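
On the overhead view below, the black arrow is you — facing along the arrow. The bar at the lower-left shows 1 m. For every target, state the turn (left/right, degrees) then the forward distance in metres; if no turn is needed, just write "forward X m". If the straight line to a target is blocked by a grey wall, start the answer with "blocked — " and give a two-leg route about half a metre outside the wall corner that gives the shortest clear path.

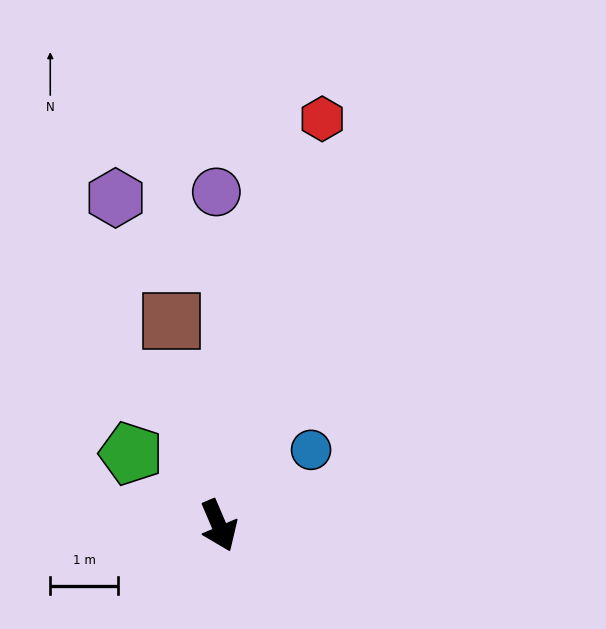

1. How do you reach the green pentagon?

turn right 152°, forward 1.7 m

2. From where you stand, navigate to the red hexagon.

turn left 143°, forward 6.2 m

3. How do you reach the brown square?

turn left 170°, forward 3.1 m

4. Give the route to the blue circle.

turn left 106°, forward 1.8 m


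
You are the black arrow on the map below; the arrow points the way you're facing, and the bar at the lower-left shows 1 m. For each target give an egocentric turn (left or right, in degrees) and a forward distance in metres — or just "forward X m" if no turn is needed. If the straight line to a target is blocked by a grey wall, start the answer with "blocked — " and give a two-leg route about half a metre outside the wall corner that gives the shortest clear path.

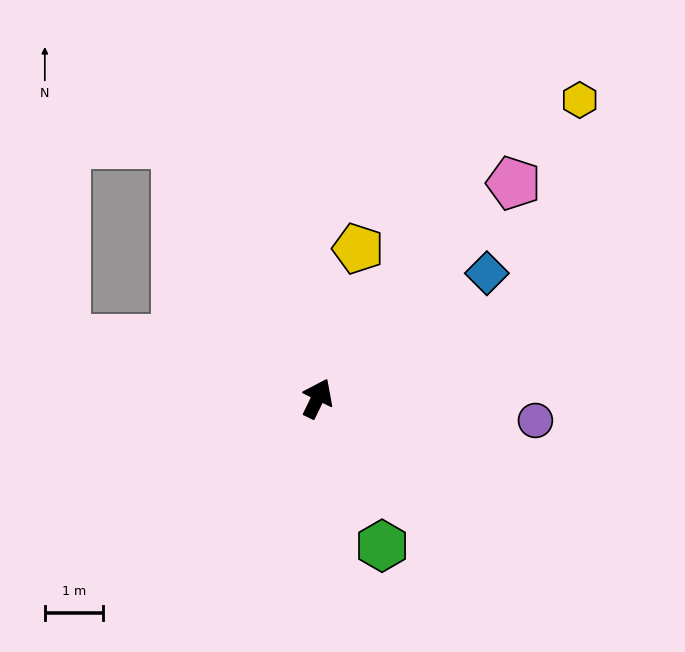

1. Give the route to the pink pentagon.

turn right 16°, forward 5.0 m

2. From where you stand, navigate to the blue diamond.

turn right 28°, forward 3.6 m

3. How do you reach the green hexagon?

turn right 130°, forward 2.8 m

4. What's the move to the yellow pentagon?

turn left 11°, forward 2.7 m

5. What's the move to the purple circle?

turn right 70°, forward 3.8 m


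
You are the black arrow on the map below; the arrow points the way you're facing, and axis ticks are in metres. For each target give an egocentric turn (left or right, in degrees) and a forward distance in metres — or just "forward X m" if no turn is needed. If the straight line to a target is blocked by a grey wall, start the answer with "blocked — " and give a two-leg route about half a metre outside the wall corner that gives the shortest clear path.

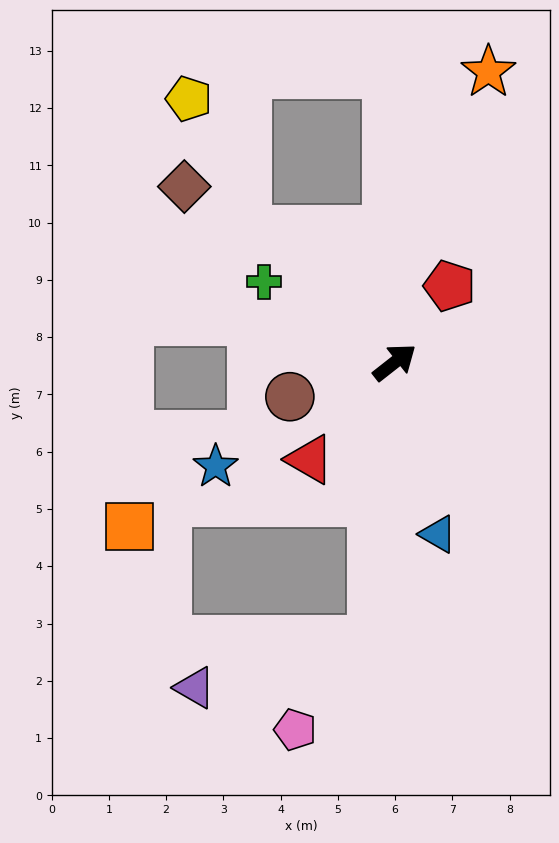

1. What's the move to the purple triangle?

blocked — turn right 133°, forward 4.9 m, then turn right 70°, forward 3.2 m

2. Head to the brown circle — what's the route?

turn left 160°, forward 1.9 m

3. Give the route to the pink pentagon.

blocked — turn right 133°, forward 4.9 m, then turn right 36°, forward 2.1 m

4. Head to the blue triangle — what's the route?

turn right 114°, forward 3.1 m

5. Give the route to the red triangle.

turn right 169°, forward 2.3 m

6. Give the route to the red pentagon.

turn left 16°, forward 1.6 m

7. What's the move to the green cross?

turn left 110°, forward 2.7 m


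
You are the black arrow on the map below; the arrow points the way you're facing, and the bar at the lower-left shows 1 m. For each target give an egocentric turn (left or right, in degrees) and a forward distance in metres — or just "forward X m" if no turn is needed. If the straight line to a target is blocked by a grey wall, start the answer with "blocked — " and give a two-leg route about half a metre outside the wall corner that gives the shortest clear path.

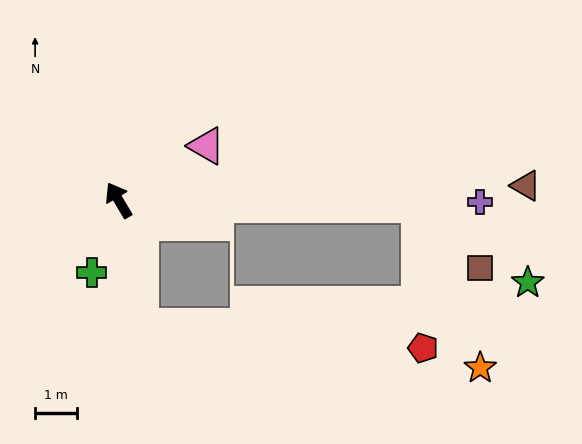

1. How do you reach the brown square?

blocked — turn right 122°, forward 7.2 m, then turn right 45°, forward 2.1 m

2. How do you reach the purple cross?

turn right 121°, forward 8.6 m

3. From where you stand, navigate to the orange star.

blocked — turn right 122°, forward 7.2 m, then turn right 68°, forward 4.1 m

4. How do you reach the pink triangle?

turn right 89°, forward 2.5 m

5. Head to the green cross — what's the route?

turn left 129°, forward 1.8 m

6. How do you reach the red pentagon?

blocked — turn right 122°, forward 7.2 m, then turn right 87°, forward 3.4 m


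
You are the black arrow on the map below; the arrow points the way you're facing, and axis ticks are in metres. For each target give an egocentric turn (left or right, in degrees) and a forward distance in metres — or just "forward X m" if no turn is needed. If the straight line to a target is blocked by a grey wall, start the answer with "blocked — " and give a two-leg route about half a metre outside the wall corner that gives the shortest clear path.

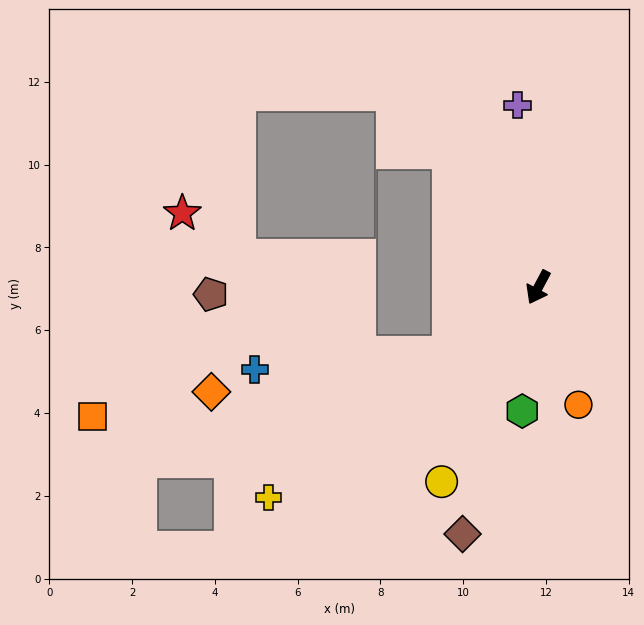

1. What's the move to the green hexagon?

turn left 21°, forward 3.0 m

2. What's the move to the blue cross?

blocked — turn right 25°, forward 2.7 m, then turn right 32°, forward 4.7 m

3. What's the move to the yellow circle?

forward 5.2 m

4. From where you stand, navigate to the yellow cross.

turn right 24°, forward 8.3 m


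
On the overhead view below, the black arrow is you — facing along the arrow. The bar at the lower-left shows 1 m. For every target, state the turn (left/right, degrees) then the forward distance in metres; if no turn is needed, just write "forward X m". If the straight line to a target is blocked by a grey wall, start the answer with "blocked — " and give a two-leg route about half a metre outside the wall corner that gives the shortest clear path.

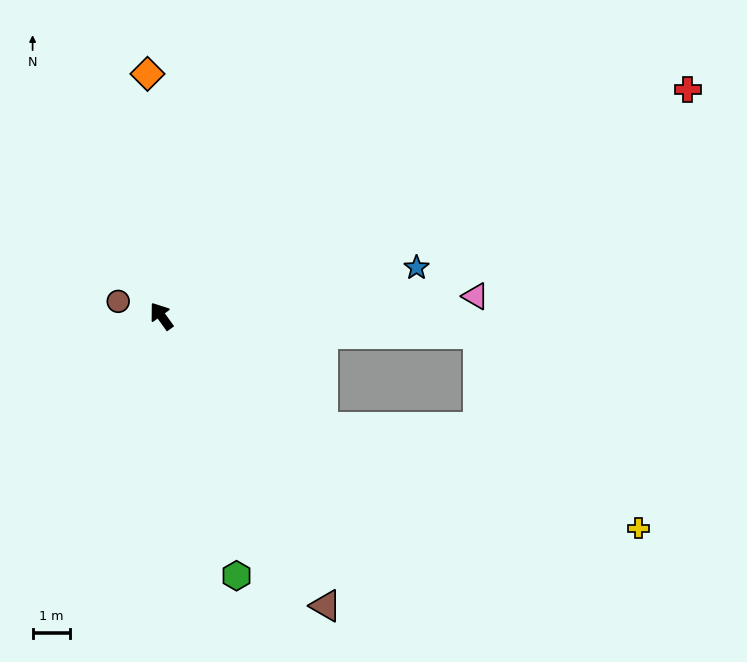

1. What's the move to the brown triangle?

turn left 174°, forward 8.9 m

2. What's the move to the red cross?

turn right 102°, forward 15.4 m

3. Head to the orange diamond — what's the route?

turn right 33°, forward 6.5 m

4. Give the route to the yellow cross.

blocked — turn right 161°, forward 5.3 m, then turn left 18°, forward 8.9 m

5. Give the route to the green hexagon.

turn left 160°, forward 7.2 m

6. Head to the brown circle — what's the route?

turn left 35°, forward 1.2 m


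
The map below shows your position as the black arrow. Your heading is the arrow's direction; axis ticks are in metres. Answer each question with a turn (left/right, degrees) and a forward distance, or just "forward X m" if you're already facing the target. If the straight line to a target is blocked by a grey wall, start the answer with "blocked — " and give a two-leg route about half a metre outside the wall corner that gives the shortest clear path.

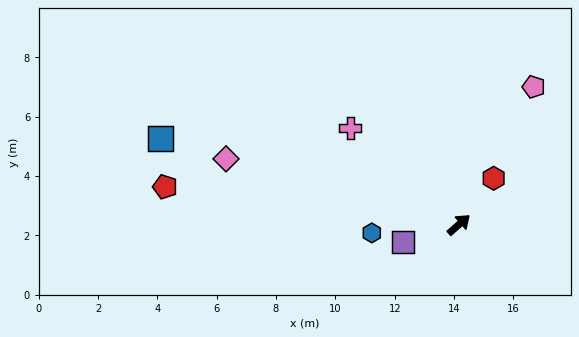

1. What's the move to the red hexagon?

turn left 12°, forward 2.0 m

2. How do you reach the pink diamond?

turn left 123°, forward 8.2 m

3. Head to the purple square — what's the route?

turn left 156°, forward 2.0 m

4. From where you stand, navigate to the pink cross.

turn left 97°, forward 4.9 m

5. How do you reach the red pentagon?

turn left 131°, forward 10.0 m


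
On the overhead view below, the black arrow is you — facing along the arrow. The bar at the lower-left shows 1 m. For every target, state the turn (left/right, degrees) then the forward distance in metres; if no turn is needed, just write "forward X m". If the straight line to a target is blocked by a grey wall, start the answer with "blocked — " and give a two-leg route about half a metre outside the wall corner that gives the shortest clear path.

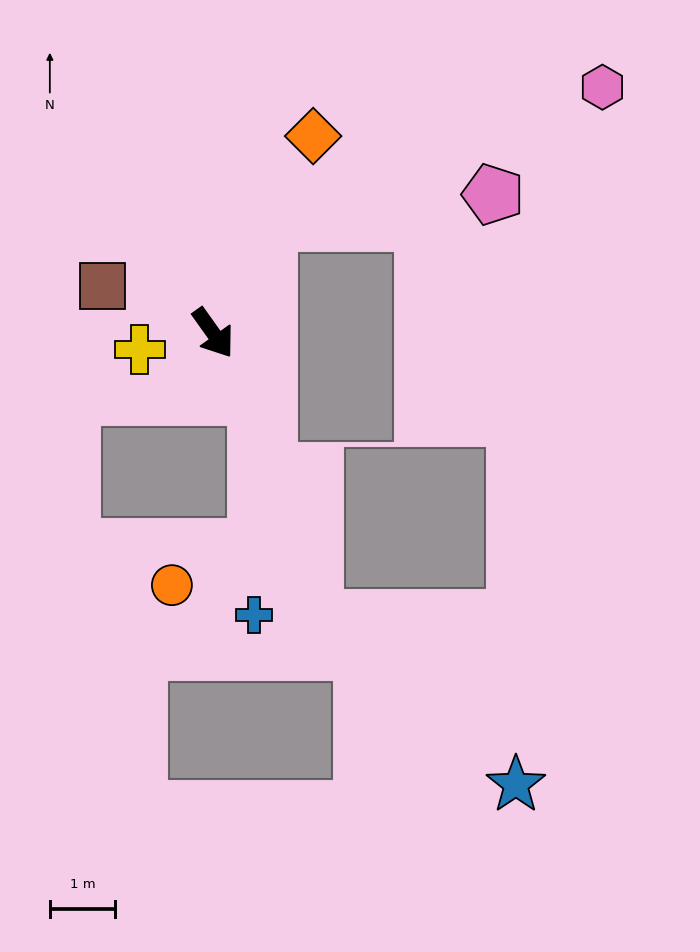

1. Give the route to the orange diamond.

turn left 118°, forward 3.4 m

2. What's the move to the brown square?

turn right 149°, forward 1.8 m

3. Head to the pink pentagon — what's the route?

blocked — turn left 117°, forward 1.9 m, then turn right 55°, forward 3.4 m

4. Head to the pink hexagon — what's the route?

blocked — turn left 117°, forward 1.9 m, then turn right 40°, forward 5.5 m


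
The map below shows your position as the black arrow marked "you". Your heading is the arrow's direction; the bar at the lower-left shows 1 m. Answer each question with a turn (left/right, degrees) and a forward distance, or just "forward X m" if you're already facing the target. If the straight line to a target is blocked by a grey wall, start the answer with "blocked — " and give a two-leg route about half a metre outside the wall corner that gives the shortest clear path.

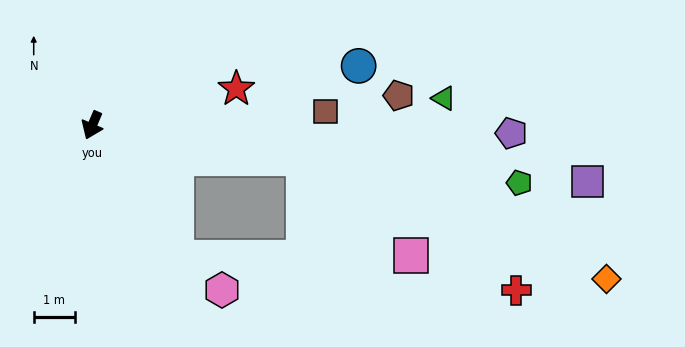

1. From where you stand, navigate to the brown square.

turn left 117°, forward 5.7 m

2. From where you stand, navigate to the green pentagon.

turn left 105°, forward 10.6 m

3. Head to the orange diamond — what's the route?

blocked — turn left 104°, forward 5.2 m, then turn right 13°, forward 8.0 m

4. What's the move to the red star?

turn left 127°, forward 3.6 m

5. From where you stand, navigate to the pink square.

blocked — turn left 104°, forward 5.2 m, then turn right 33°, forward 3.5 m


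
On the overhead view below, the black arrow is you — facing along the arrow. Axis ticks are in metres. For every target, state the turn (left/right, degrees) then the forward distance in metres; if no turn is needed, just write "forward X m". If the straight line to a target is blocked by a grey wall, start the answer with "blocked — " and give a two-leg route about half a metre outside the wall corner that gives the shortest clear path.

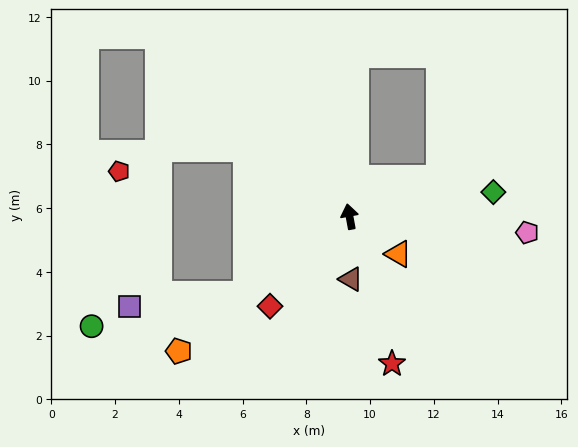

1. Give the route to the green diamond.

turn right 91°, forward 4.6 m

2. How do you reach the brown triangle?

turn left 171°, forward 2.0 m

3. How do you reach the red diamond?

turn left 128°, forward 3.8 m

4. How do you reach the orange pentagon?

turn left 118°, forward 6.8 m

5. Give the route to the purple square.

blocked — turn left 116°, forward 4.1 m, then turn right 30°, forward 3.7 m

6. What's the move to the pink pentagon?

turn right 106°, forward 5.6 m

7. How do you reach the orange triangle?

turn right 138°, forward 1.9 m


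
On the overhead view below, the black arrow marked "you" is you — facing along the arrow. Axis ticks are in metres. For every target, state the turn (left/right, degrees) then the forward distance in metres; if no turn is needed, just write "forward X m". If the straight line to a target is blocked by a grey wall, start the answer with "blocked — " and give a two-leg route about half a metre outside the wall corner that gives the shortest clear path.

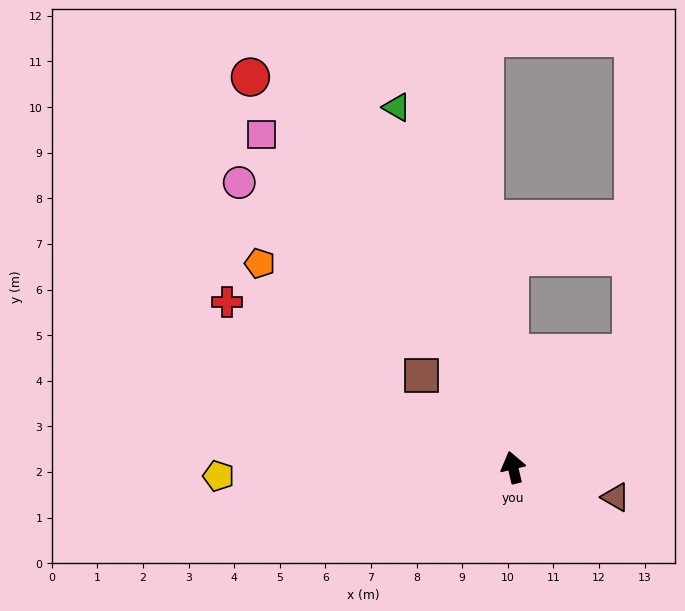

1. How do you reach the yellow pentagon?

turn left 78°, forward 6.5 m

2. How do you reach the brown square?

turn left 31°, forward 2.8 m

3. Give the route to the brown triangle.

turn right 120°, forward 2.3 m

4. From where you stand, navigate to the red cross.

turn left 47°, forward 7.2 m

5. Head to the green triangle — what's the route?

turn left 4°, forward 8.3 m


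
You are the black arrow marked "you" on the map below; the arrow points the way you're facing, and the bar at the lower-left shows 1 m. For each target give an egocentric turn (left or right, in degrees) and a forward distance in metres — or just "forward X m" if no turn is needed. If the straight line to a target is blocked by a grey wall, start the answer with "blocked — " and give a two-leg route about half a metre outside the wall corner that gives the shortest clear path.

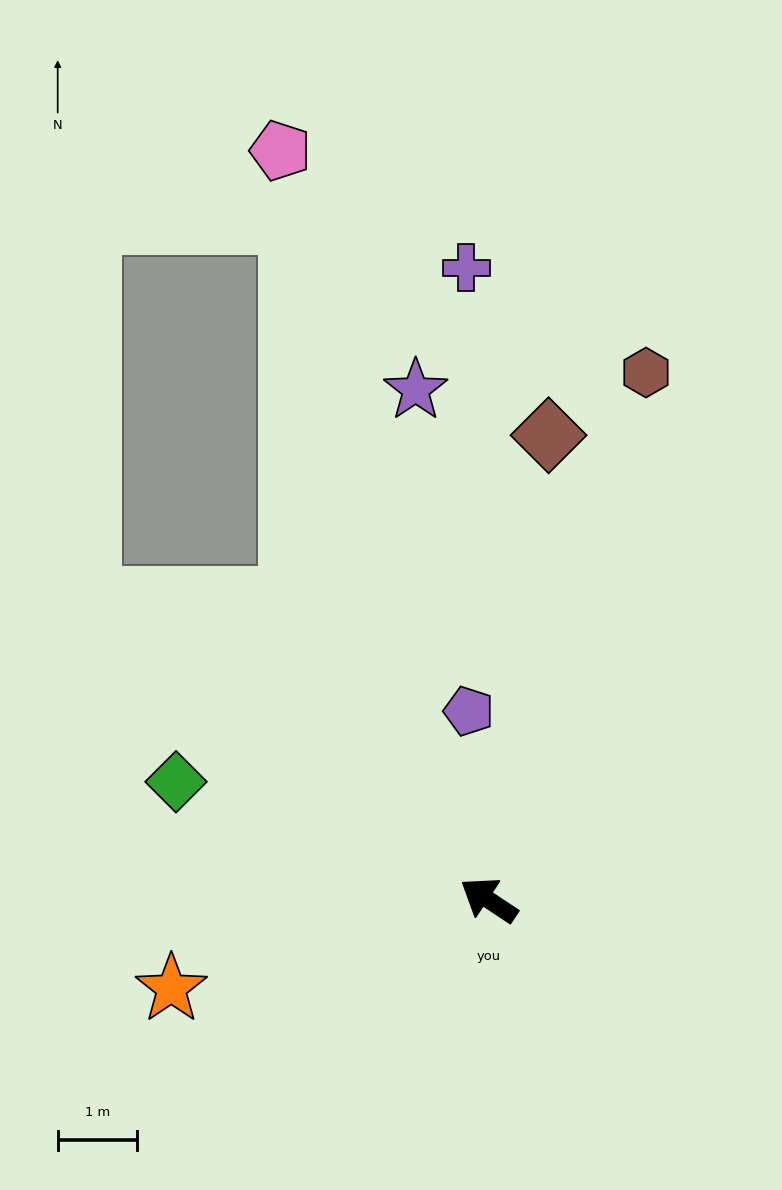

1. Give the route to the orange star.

turn left 49°, forward 4.2 m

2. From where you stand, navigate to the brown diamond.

turn right 64°, forward 5.9 m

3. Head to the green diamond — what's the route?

turn left 13°, forward 4.2 m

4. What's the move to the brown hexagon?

turn right 73°, forward 7.0 m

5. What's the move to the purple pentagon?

turn right 50°, forward 2.4 m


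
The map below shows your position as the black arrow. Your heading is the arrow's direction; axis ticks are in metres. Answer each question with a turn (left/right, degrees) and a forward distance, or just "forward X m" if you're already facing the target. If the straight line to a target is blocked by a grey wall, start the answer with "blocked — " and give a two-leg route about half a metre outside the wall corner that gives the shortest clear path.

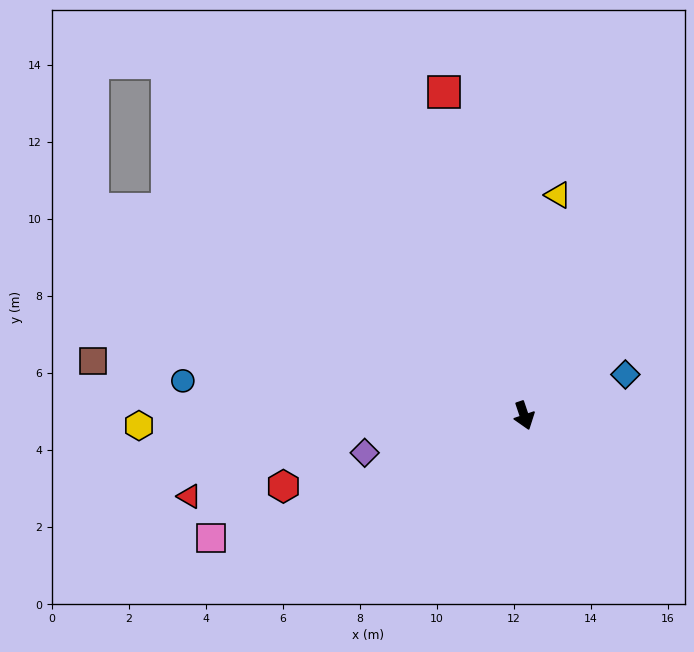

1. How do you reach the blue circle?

turn right 114°, forward 8.9 m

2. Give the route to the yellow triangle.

turn left 153°, forward 5.8 m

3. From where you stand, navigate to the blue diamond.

turn left 93°, forward 2.8 m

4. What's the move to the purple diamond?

turn right 95°, forward 4.3 m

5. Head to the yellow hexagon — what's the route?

turn right 107°, forward 10.0 m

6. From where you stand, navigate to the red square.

turn left 175°, forward 8.7 m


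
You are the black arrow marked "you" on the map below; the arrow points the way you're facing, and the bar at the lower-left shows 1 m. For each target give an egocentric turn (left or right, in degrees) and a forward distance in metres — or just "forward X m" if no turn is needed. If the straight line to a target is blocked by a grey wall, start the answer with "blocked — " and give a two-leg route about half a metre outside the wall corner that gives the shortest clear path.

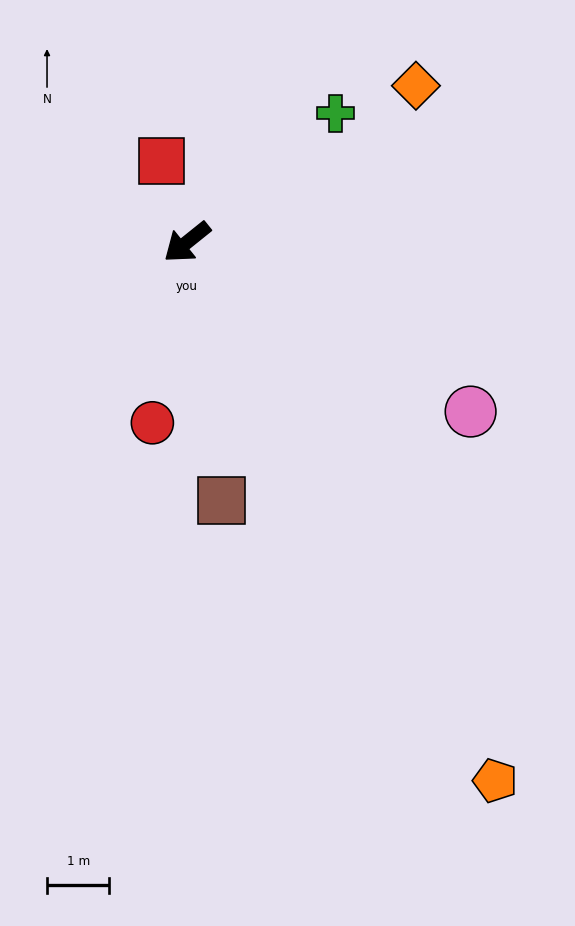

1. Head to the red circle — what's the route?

turn left 40°, forward 2.9 m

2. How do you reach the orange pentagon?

turn left 81°, forward 9.9 m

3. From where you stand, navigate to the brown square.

turn left 59°, forward 4.2 m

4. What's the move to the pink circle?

turn left 110°, forward 5.3 m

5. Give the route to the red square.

turn right 112°, forward 1.4 m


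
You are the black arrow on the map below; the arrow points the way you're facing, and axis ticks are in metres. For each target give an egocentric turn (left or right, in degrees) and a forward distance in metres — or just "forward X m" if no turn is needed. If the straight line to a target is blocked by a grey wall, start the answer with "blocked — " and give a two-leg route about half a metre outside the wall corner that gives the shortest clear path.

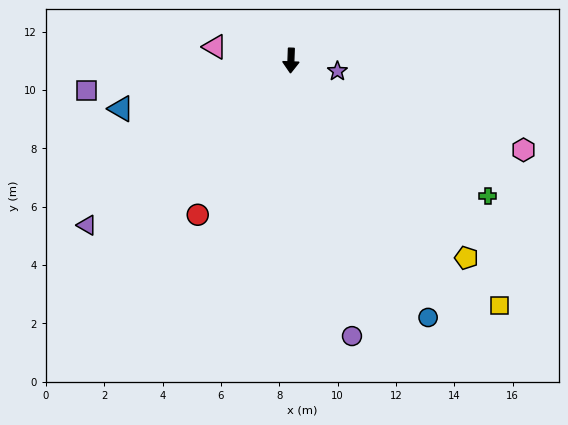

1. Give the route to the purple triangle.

turn right 49°, forward 9.0 m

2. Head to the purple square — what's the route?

turn right 80°, forward 7.1 m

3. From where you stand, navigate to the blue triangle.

turn right 72°, forward 6.1 m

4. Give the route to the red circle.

turn right 29°, forward 6.2 m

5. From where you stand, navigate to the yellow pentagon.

turn left 44°, forward 9.1 m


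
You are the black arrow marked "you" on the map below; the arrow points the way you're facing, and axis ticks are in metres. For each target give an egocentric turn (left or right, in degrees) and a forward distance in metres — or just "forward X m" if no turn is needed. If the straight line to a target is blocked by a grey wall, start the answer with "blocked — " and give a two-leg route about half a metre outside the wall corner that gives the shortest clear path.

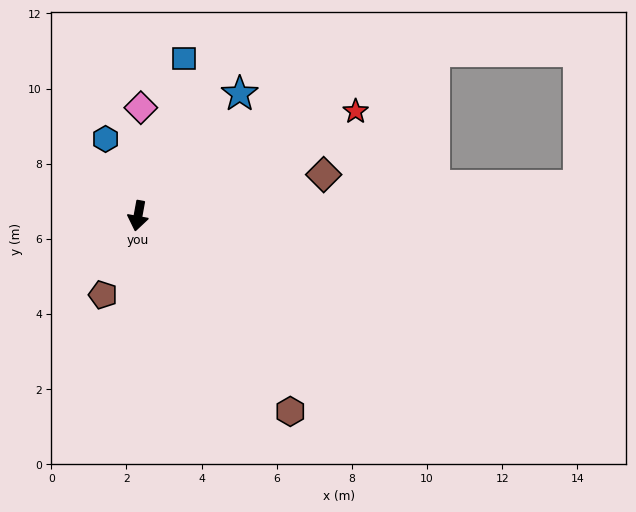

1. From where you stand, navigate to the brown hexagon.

turn left 48°, forward 6.6 m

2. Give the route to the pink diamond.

turn right 171°, forward 2.9 m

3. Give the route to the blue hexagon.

turn right 147°, forward 2.2 m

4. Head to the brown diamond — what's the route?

turn left 113°, forward 5.1 m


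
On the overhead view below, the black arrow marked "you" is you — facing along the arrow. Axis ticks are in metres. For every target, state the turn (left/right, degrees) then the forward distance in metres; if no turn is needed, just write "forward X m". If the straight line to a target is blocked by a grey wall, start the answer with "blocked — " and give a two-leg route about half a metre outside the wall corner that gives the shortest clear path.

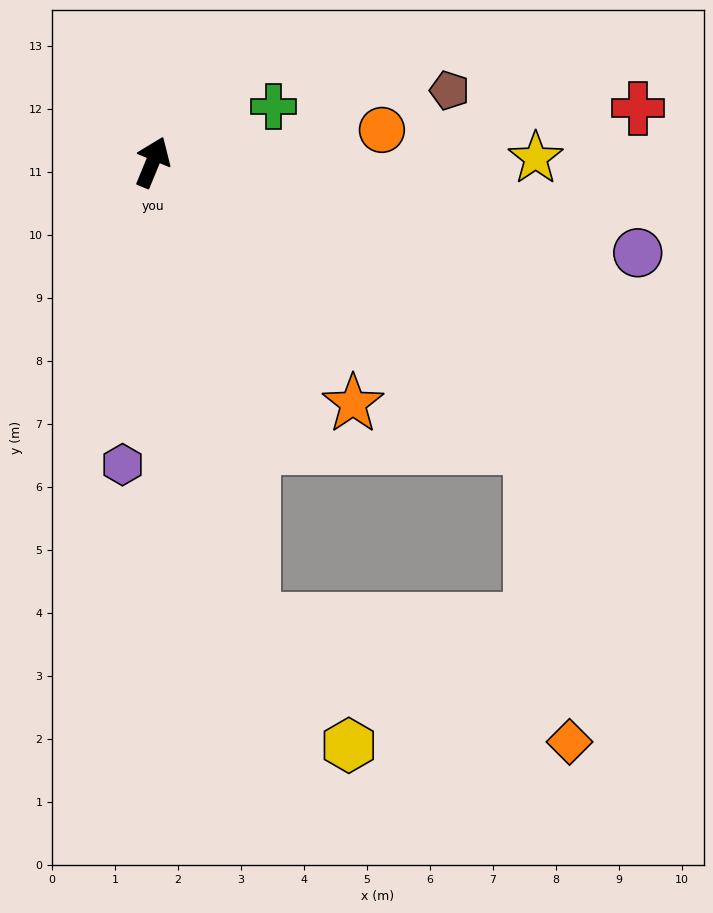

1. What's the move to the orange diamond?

blocked — turn right 105°, forward 7.5 m, then turn right 45°, forward 4.7 m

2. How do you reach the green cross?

turn right 43°, forward 2.1 m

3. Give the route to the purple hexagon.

turn right 163°, forward 4.8 m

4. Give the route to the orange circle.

turn right 60°, forward 3.7 m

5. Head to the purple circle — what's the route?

turn right 78°, forward 7.8 m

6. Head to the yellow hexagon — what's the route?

blocked — turn right 145°, forward 7.4 m, then turn left 24°, forward 2.5 m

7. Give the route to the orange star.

turn right 118°, forward 5.0 m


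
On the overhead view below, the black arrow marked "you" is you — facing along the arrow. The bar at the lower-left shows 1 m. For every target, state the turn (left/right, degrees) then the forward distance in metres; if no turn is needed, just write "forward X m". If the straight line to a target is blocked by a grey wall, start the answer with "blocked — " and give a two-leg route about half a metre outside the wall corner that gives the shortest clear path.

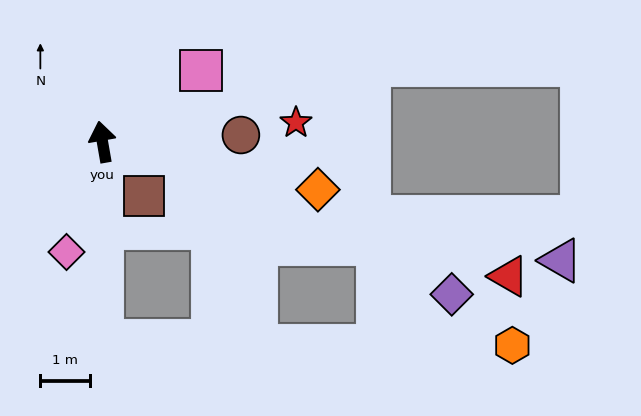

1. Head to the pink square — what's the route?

turn right 64°, forward 2.5 m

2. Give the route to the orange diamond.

turn right 112°, forward 4.5 m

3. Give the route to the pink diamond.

turn left 152°, forward 2.4 m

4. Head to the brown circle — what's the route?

turn right 97°, forward 2.8 m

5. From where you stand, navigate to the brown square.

turn right 152°, forward 1.4 m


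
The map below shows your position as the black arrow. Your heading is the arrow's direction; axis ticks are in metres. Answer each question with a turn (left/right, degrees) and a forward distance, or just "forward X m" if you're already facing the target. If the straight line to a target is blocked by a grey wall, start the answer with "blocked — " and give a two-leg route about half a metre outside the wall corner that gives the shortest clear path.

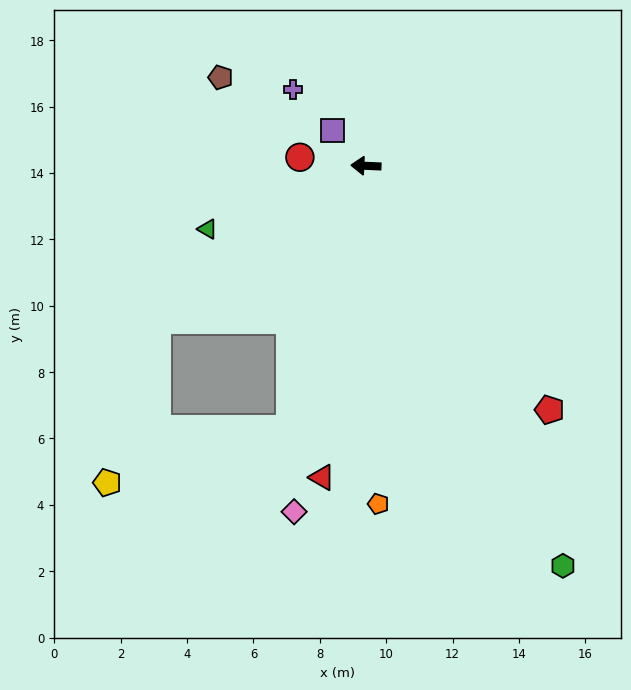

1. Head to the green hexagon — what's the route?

turn left 119°, forward 13.4 m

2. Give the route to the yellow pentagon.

blocked — turn left 39°, forward 7.8 m, then turn left 36°, forward 5.1 m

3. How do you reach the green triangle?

turn left 24°, forward 5.1 m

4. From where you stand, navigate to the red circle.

turn right 5°, forward 2.0 m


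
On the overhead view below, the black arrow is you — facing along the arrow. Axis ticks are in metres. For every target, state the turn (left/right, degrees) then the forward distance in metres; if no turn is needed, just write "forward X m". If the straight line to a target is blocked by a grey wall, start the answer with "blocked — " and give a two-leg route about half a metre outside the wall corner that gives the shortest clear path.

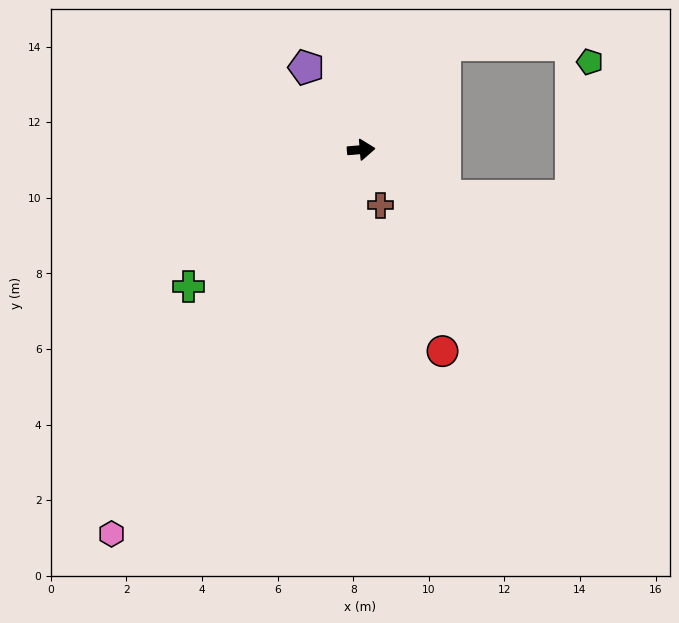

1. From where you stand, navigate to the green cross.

turn right 146°, forward 5.8 m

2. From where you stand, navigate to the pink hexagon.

turn right 128°, forward 12.1 m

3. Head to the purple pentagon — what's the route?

turn left 119°, forward 2.6 m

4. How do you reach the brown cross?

turn right 76°, forward 1.6 m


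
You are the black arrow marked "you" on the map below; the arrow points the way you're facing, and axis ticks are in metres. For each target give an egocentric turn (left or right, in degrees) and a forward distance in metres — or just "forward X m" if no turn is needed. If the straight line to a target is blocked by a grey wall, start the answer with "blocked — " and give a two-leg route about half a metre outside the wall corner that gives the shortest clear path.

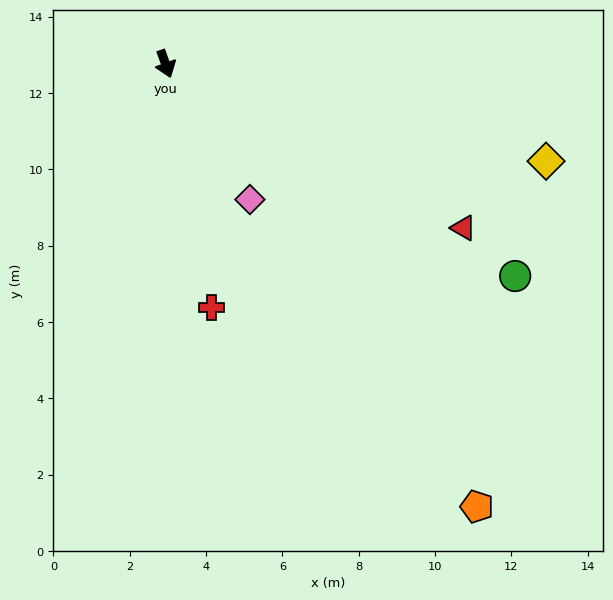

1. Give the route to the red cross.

turn right 9°, forward 6.5 m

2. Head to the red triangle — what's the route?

turn left 41°, forward 8.9 m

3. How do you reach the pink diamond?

turn left 12°, forward 4.2 m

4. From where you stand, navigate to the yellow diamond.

turn left 56°, forward 10.3 m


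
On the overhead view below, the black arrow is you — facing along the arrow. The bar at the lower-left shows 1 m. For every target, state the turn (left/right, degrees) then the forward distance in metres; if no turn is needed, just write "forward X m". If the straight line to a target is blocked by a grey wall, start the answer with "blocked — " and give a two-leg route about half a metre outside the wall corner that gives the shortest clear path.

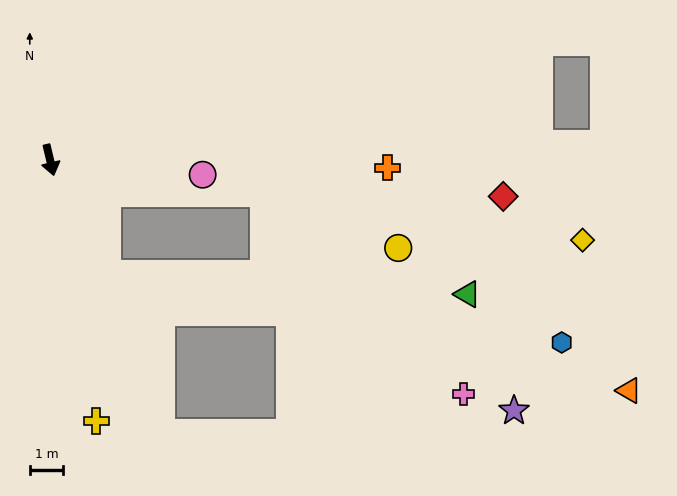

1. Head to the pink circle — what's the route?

turn left 71°, forward 4.6 m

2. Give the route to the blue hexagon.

blocked — turn left 13°, forward 3.8 m, then turn left 55°, forward 13.8 m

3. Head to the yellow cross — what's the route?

turn right 3°, forward 8.0 m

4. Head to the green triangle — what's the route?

blocked — turn left 13°, forward 3.8 m, then turn left 60°, forward 10.8 m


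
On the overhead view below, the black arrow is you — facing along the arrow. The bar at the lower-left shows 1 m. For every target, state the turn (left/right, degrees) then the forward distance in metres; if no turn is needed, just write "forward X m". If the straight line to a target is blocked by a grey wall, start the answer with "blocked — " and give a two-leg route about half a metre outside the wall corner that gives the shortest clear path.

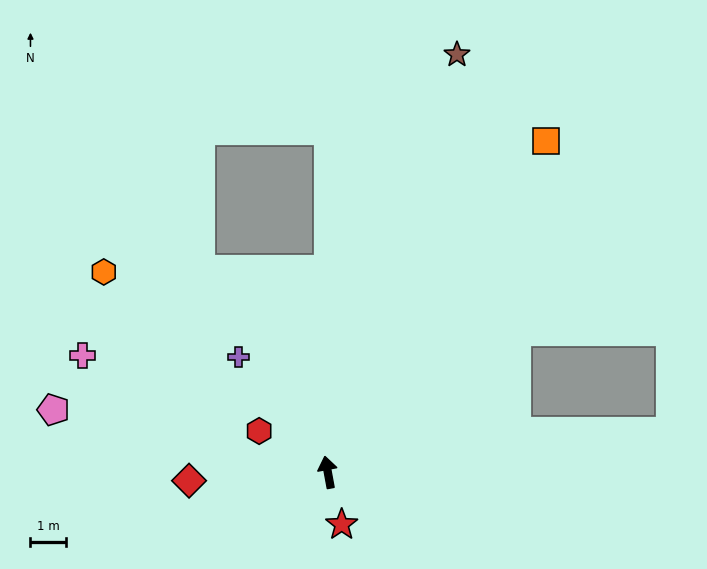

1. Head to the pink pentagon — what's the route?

turn left 67°, forward 8.0 m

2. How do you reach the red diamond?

turn left 83°, forward 4.0 m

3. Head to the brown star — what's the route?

turn right 28°, forward 12.5 m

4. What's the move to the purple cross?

turn left 27°, forward 4.2 m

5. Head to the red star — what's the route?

turn right 176°, forward 1.5 m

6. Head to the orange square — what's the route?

turn right 44°, forward 11.3 m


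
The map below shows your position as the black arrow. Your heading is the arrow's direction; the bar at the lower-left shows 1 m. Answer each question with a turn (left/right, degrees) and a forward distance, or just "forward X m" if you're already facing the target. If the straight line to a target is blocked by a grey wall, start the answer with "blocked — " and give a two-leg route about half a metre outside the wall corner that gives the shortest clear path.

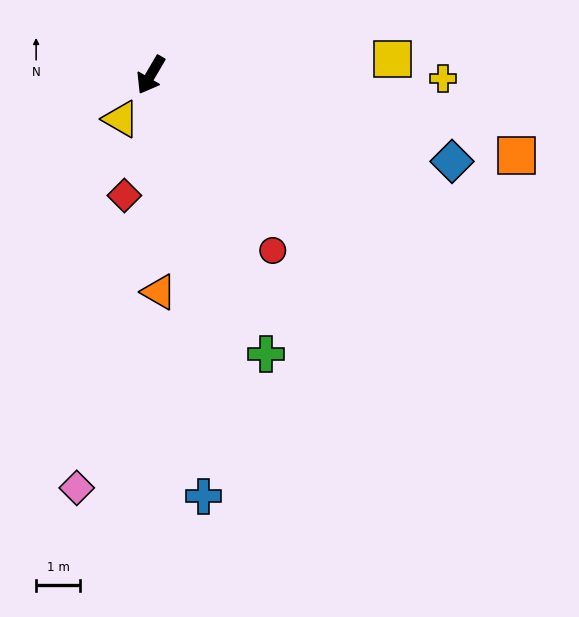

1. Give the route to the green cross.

turn left 53°, forward 6.8 m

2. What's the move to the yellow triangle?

turn right 4°, forward 1.2 m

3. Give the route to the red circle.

turn left 65°, forward 4.8 m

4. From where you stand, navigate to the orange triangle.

turn left 33°, forward 4.9 m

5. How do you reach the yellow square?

turn left 124°, forward 5.5 m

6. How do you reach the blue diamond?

turn left 104°, forward 7.1 m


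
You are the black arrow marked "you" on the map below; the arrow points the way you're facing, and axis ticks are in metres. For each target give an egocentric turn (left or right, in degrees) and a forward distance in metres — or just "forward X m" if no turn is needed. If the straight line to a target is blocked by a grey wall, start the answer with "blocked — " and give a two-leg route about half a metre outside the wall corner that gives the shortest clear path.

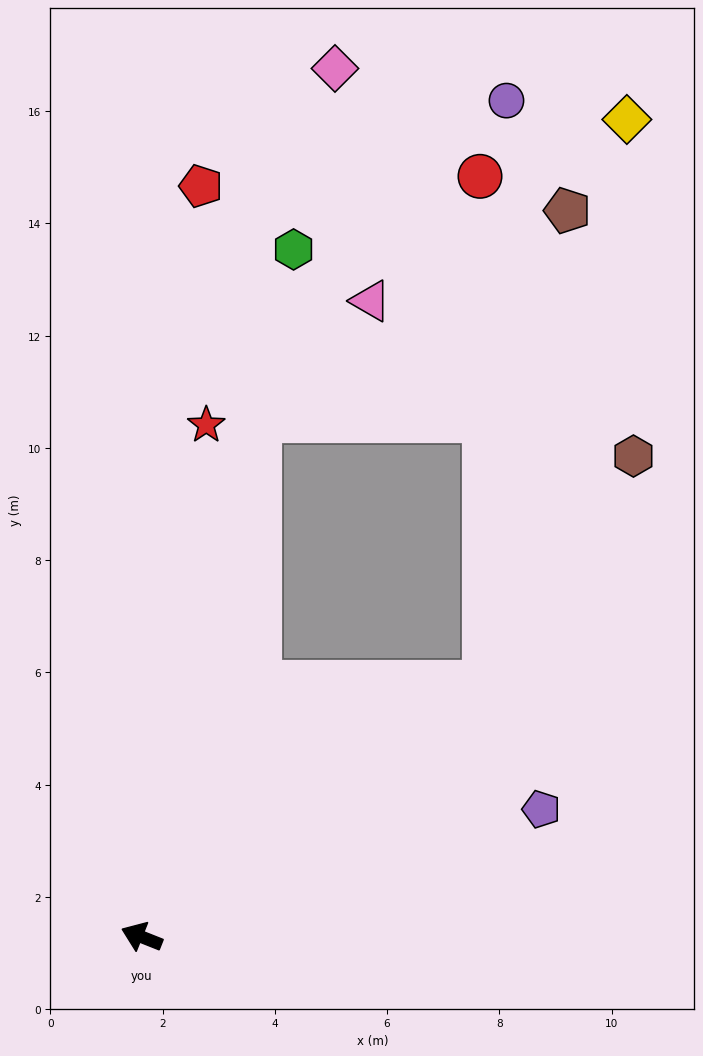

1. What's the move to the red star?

turn right 76°, forward 9.2 m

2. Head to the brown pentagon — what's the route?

blocked — turn right 81°, forward 9.5 m, then turn right 43°, forward 6.6 m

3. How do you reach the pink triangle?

blocked — turn right 81°, forward 9.5 m, then turn right 31°, forward 2.9 m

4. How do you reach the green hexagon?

turn right 81°, forward 12.5 m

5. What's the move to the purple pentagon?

turn right 141°, forward 7.5 m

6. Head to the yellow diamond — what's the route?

blocked — turn right 122°, forward 7.6 m, then turn left 40°, forward 10.4 m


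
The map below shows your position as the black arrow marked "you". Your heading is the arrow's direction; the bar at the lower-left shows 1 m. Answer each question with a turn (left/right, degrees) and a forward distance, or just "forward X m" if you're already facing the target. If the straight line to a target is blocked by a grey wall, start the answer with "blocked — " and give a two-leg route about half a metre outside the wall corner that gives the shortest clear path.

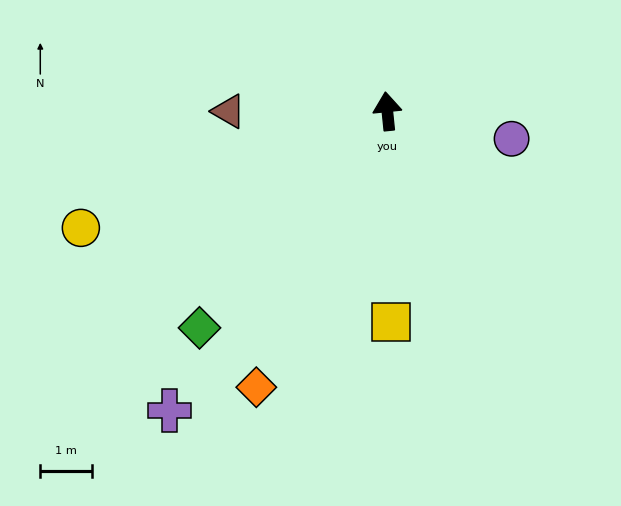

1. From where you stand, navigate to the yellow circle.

turn left 105°, forward 6.3 m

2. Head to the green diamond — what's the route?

turn left 133°, forward 5.5 m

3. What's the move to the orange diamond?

turn left 149°, forward 5.9 m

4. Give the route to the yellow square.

turn left 175°, forward 4.0 m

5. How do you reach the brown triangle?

turn left 84°, forward 3.1 m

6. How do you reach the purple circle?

turn right 108°, forward 2.4 m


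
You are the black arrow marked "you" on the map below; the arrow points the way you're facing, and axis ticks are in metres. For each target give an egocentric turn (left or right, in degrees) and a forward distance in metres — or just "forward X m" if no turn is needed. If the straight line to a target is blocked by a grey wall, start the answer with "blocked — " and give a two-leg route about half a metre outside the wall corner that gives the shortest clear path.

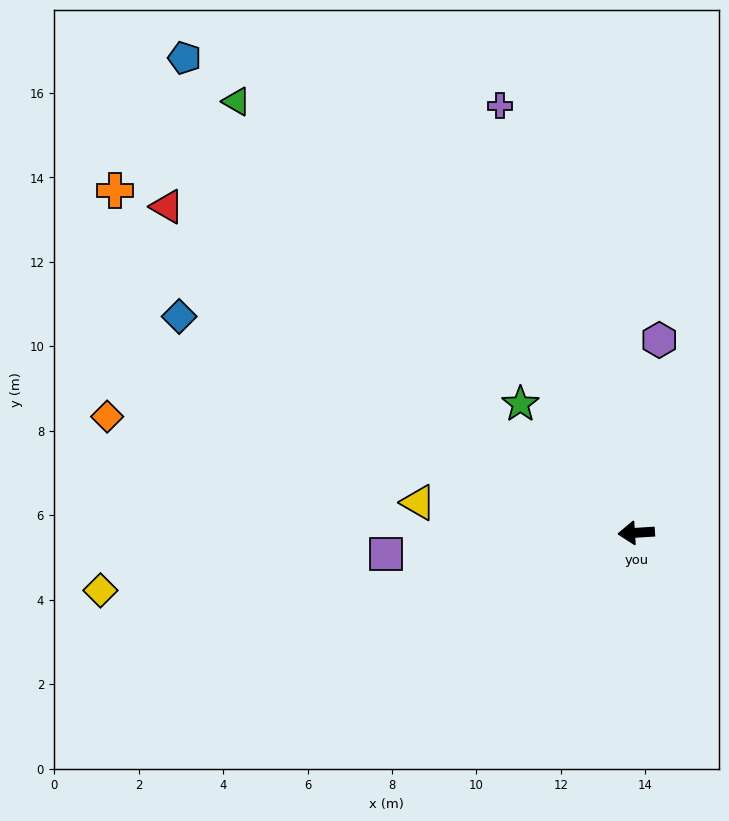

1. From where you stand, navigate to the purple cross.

turn right 76°, forward 10.6 m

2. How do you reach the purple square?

forward 6.0 m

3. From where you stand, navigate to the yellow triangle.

turn right 12°, forward 5.2 m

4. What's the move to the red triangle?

turn right 38°, forward 13.5 m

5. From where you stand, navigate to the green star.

turn right 52°, forward 4.1 m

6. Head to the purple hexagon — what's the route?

turn right 100°, forward 4.6 m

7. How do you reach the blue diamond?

turn right 29°, forward 12.0 m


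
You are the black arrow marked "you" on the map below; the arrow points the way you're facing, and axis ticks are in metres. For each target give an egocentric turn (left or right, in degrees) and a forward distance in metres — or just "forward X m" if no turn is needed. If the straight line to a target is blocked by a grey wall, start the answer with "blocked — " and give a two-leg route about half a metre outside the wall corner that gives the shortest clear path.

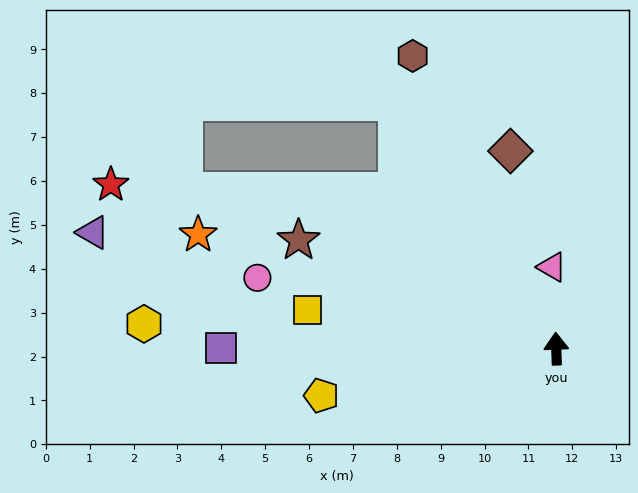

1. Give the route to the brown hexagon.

turn left 24°, forward 7.4 m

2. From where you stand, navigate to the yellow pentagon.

turn left 99°, forward 5.5 m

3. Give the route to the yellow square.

turn left 79°, forward 5.7 m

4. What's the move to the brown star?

turn left 65°, forward 6.4 m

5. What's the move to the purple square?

turn left 88°, forward 7.6 m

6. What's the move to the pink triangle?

forward 1.9 m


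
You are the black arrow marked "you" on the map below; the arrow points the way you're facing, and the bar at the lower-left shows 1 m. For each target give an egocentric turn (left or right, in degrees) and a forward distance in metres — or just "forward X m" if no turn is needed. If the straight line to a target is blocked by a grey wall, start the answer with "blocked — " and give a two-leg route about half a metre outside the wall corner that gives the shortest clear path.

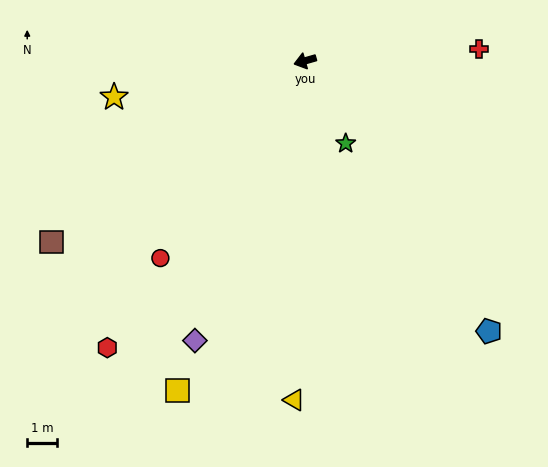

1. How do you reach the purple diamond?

turn left 52°, forward 10.1 m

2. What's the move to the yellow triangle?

turn left 72°, forward 11.4 m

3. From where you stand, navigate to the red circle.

turn left 38°, forward 8.2 m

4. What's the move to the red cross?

turn left 168°, forward 5.8 m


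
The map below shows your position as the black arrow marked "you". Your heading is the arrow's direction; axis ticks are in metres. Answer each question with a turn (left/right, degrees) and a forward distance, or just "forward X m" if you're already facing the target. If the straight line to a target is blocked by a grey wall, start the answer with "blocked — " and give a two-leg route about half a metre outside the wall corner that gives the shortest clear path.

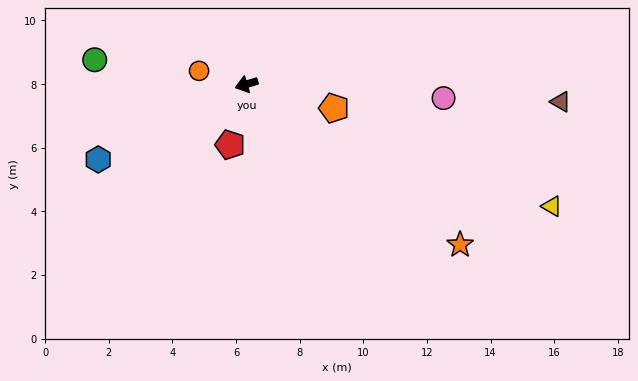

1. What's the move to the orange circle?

turn right 33°, forward 1.5 m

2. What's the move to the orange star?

turn left 126°, forward 8.4 m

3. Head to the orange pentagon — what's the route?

turn left 148°, forward 2.9 m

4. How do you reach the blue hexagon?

turn left 10°, forward 5.2 m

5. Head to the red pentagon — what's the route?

turn left 58°, forward 2.0 m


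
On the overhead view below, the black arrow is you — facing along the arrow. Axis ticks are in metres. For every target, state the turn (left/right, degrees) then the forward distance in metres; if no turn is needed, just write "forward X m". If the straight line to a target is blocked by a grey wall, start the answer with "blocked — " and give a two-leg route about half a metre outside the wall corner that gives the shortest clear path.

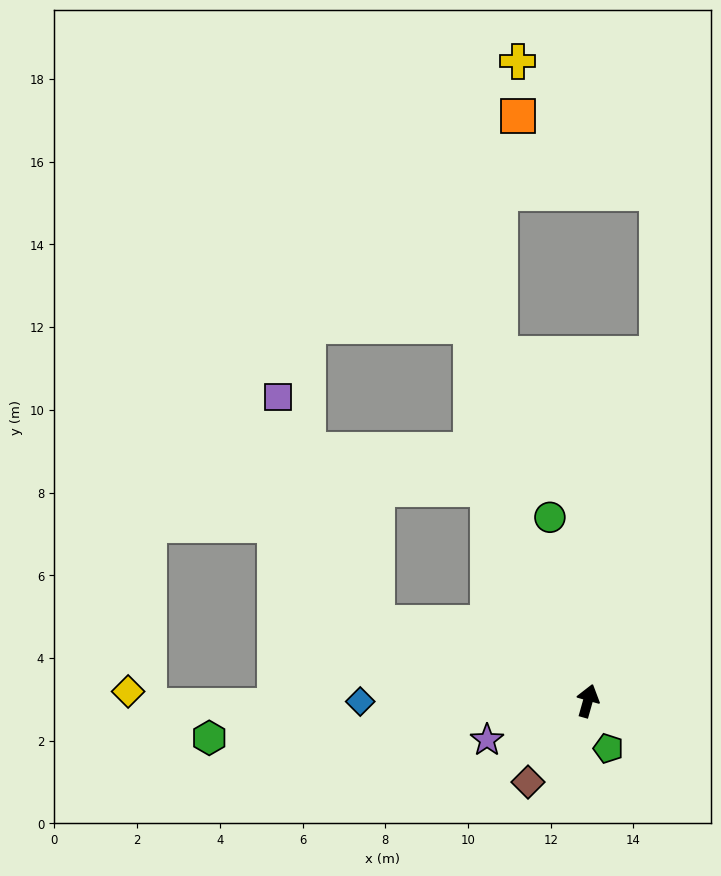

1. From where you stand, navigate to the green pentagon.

turn right 141°, forward 1.3 m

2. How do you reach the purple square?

blocked — turn left 85°, forward 5.4 m, then turn right 45°, forward 5.9 m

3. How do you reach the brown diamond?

turn left 159°, forward 2.4 m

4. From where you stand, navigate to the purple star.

turn left 127°, forward 2.6 m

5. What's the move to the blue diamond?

turn left 106°, forward 5.5 m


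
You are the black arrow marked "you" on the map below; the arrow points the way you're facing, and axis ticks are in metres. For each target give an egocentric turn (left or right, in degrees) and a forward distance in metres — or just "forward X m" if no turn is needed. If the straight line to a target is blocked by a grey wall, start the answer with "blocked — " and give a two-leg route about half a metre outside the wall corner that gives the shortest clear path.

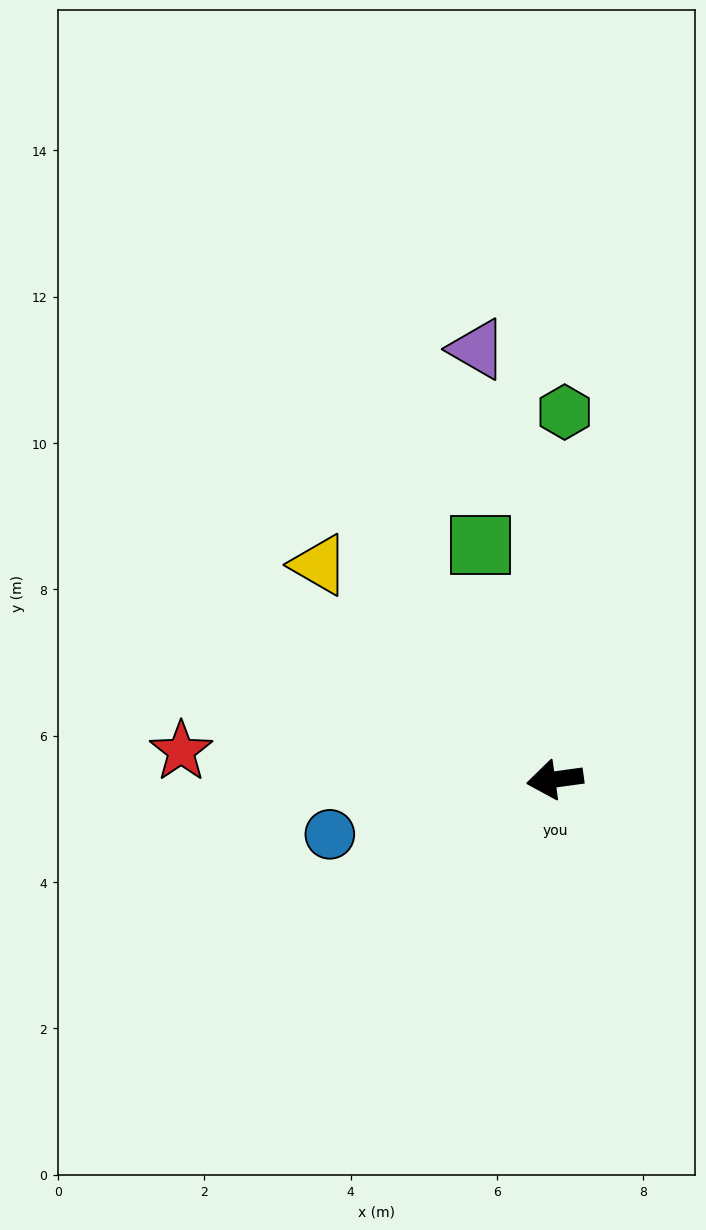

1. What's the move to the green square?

turn right 80°, forward 3.4 m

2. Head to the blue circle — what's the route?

turn left 6°, forward 3.2 m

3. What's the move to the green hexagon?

turn right 99°, forward 5.0 m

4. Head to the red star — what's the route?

turn right 12°, forward 5.1 m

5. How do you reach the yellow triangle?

turn right 50°, forward 4.4 m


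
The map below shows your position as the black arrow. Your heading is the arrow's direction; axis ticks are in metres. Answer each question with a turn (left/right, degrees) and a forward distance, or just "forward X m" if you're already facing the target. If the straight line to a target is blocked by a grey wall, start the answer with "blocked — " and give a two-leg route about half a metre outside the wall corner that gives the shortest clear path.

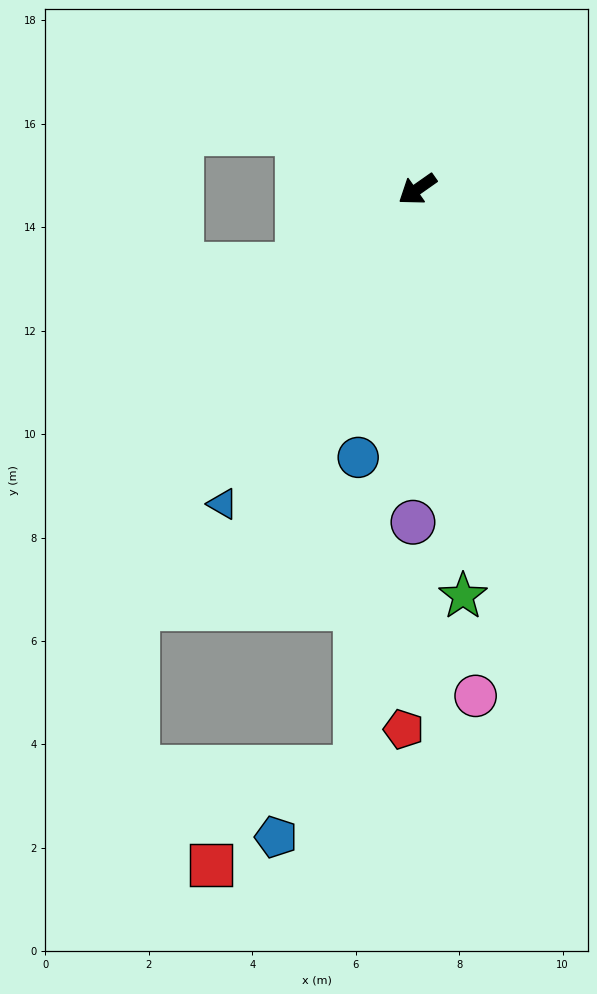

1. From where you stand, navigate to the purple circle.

turn left 54°, forward 6.4 m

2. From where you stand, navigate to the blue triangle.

turn left 23°, forward 7.2 m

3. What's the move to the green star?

turn left 61°, forward 7.9 m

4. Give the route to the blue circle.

turn left 42°, forward 5.3 m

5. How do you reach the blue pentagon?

blocked — turn left 49°, forward 11.2 m, then turn right 43°, forward 2.0 m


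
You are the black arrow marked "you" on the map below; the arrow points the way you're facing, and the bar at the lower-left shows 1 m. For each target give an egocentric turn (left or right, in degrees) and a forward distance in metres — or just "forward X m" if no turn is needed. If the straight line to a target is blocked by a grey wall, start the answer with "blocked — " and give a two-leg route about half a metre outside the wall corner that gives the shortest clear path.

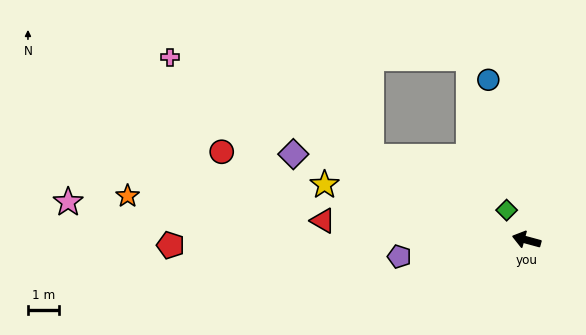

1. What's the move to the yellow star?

forward 6.8 m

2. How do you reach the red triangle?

turn left 10°, forward 6.7 m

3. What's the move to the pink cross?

turn right 12°, forward 13.1 m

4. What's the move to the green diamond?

turn right 41°, forward 1.2 m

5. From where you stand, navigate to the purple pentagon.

turn left 23°, forward 4.2 m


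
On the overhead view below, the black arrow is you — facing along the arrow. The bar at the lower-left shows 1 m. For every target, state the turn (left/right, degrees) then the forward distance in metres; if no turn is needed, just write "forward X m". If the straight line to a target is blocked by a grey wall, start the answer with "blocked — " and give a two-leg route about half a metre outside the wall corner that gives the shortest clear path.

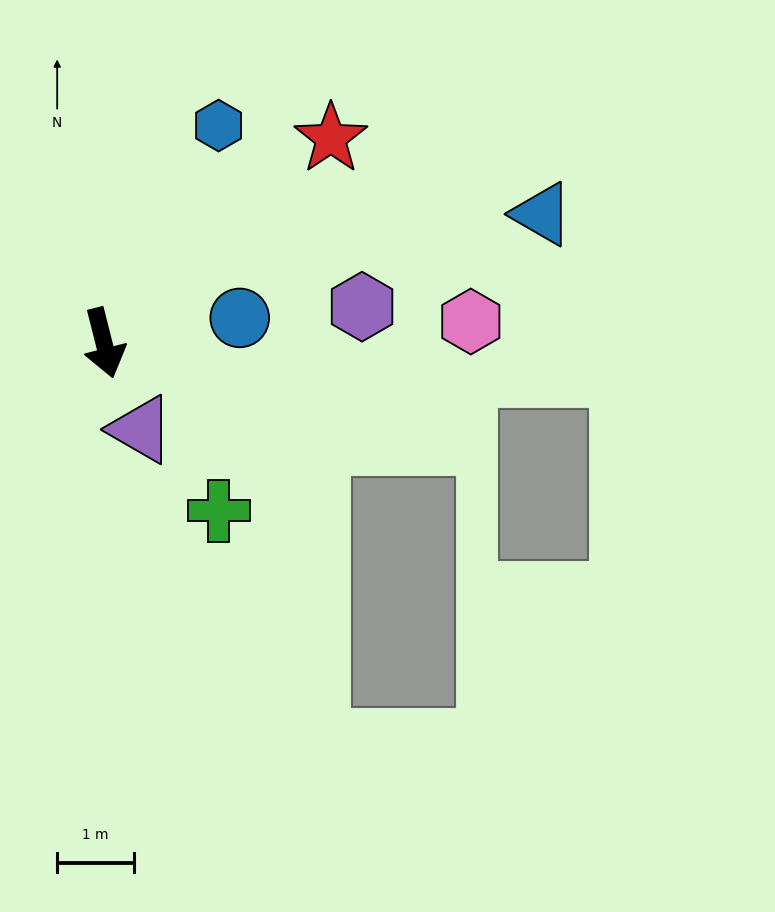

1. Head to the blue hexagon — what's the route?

turn left 138°, forward 3.2 m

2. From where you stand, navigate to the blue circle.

turn left 86°, forward 1.8 m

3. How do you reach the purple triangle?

turn left 9°, forward 1.2 m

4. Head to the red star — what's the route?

turn left 118°, forward 4.0 m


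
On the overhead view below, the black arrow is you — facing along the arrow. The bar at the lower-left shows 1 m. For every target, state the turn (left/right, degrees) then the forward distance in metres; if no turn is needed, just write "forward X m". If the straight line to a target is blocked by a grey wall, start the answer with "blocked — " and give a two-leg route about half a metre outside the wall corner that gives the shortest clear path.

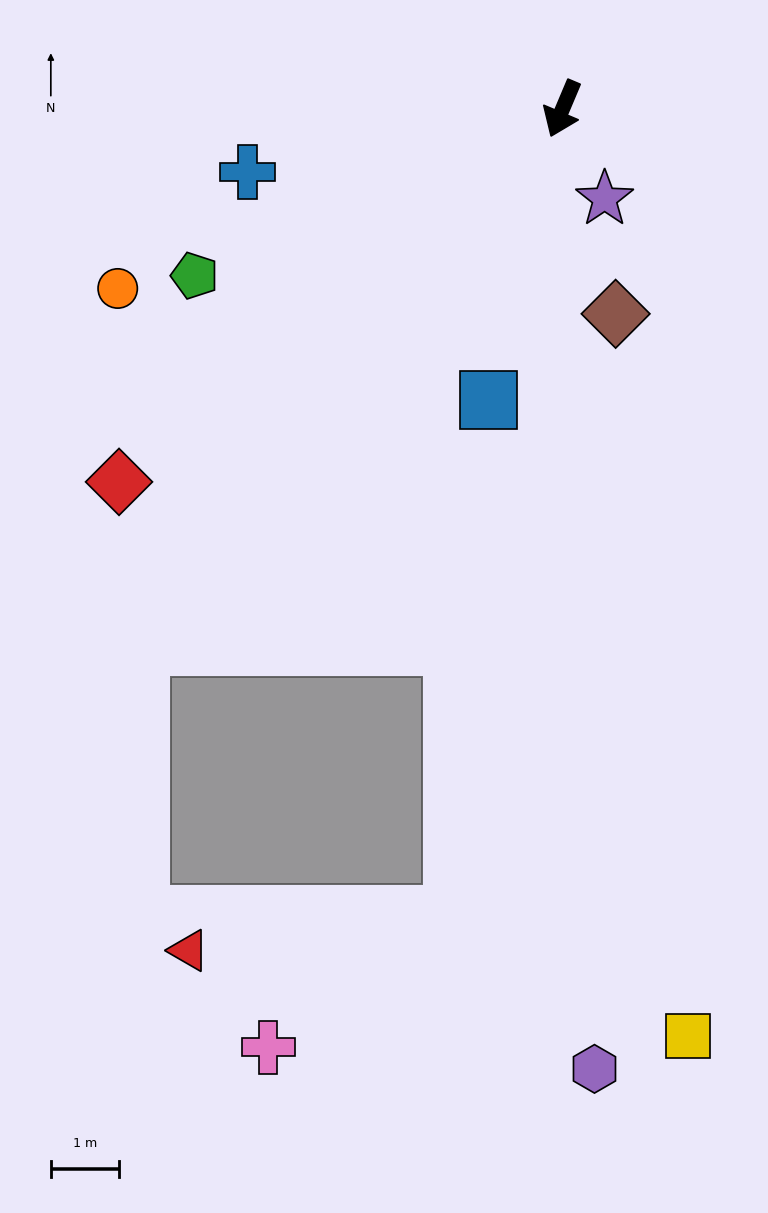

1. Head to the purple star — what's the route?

turn left 48°, forward 1.5 m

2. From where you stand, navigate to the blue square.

turn left 9°, forward 4.4 m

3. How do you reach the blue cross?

turn right 56°, forward 4.7 m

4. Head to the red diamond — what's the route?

turn right 27°, forward 8.5 m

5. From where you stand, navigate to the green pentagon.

turn right 43°, forward 6.0 m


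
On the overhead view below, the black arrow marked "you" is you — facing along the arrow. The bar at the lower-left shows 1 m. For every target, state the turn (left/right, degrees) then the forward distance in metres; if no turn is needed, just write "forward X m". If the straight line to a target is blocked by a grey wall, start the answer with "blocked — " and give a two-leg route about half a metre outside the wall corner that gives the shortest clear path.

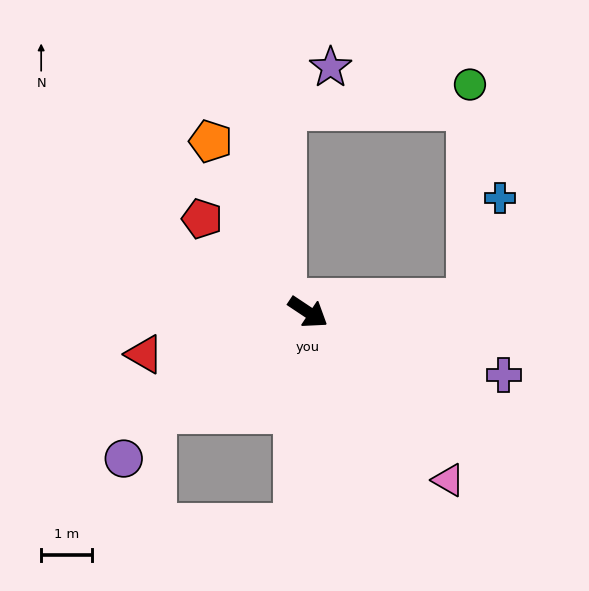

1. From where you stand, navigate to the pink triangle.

turn right 16°, forward 4.3 m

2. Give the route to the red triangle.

turn right 132°, forward 3.3 m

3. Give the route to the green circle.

blocked — turn left 38°, forward 3.1 m, then turn left 85°, forward 4.2 m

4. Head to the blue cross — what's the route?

blocked — turn left 38°, forward 3.1 m, then turn left 68°, forward 2.1 m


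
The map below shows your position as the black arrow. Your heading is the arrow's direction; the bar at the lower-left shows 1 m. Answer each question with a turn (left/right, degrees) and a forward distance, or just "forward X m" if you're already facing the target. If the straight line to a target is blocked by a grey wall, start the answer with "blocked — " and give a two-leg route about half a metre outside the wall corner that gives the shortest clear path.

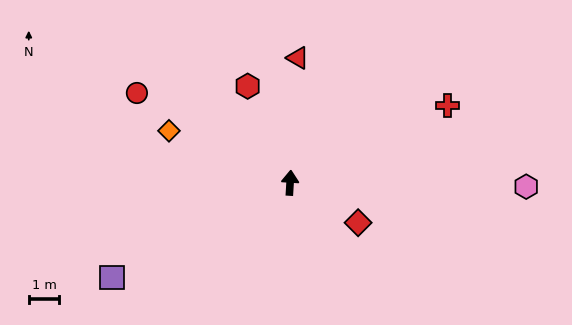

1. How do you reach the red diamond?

turn right 117°, forward 2.6 m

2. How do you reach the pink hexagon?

turn right 88°, forward 7.7 m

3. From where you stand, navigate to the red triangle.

forward 4.1 m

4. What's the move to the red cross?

turn right 60°, forward 5.7 m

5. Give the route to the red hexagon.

turn left 27°, forward 3.4 m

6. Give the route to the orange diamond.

turn left 70°, forward 4.3 m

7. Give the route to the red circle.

turn left 63°, forward 5.8 m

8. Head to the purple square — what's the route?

turn left 121°, forward 6.6 m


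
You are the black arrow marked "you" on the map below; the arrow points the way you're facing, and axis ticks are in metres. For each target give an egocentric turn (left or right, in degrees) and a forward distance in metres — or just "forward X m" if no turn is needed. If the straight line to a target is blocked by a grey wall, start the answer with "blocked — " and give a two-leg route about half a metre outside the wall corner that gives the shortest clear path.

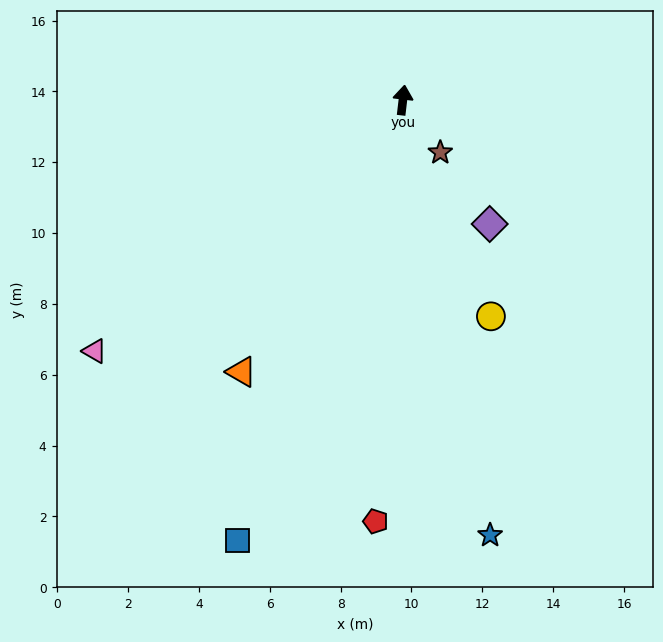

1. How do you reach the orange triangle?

turn left 156°, forward 8.9 m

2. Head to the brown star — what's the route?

turn right 138°, forward 1.8 m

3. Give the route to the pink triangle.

turn left 136°, forward 11.2 m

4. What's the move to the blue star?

turn right 162°, forward 12.5 m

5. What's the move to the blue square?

turn left 166°, forward 13.3 m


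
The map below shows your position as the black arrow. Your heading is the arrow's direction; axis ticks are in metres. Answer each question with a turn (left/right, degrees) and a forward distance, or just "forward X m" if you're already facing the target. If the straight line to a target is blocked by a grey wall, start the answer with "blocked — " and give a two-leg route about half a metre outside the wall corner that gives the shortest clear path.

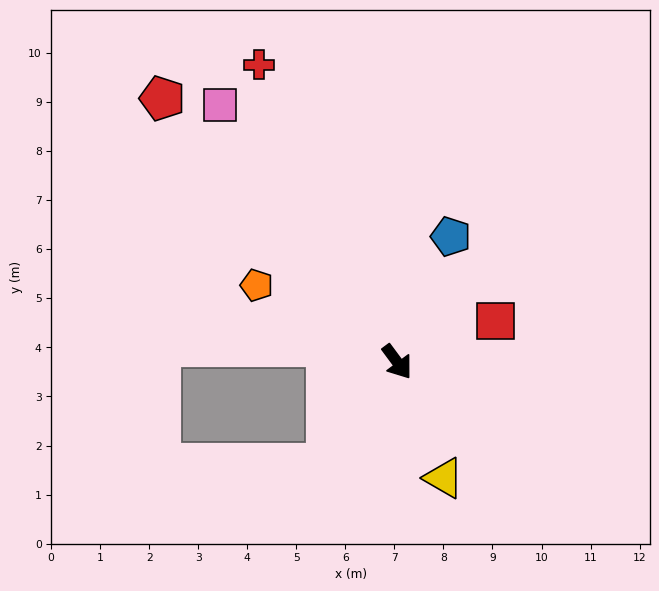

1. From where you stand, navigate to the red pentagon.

turn right 175°, forward 7.2 m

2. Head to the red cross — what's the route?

turn left 168°, forward 6.7 m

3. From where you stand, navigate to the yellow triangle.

turn right 15°, forward 2.6 m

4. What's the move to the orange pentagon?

turn right 155°, forward 3.3 m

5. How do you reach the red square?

turn left 76°, forward 2.2 m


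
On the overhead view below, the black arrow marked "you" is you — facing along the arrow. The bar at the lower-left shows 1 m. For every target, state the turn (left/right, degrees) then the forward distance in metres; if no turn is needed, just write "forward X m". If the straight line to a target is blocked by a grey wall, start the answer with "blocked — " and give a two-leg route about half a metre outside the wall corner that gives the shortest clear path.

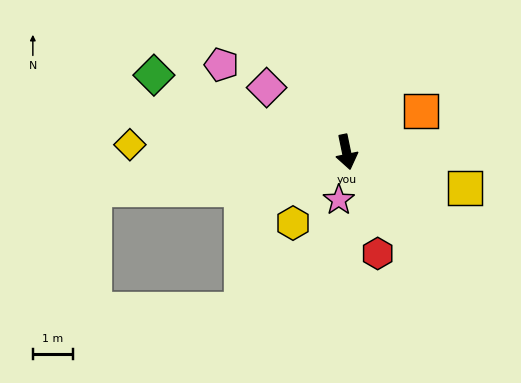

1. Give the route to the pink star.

turn right 21°, forward 1.2 m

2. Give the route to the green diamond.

turn right 123°, forward 5.2 m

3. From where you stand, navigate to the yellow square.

turn left 61°, forward 3.1 m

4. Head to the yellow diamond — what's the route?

turn right 104°, forward 5.4 m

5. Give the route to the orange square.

turn left 107°, forward 2.1 m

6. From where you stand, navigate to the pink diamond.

turn right 141°, forward 2.6 m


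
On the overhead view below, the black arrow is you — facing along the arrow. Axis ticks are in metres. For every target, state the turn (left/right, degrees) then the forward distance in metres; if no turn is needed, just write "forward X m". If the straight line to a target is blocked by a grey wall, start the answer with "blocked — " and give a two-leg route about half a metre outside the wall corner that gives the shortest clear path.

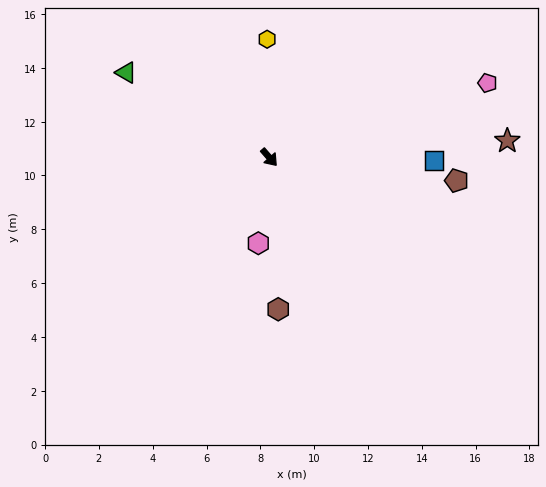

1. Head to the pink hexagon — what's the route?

turn right 48°, forward 3.2 m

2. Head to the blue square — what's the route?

turn left 48°, forward 6.1 m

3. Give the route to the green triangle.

turn right 162°, forward 6.2 m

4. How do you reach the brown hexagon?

turn right 38°, forward 5.7 m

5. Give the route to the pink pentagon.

turn left 68°, forward 8.6 m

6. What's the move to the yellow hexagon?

turn left 140°, forward 4.4 m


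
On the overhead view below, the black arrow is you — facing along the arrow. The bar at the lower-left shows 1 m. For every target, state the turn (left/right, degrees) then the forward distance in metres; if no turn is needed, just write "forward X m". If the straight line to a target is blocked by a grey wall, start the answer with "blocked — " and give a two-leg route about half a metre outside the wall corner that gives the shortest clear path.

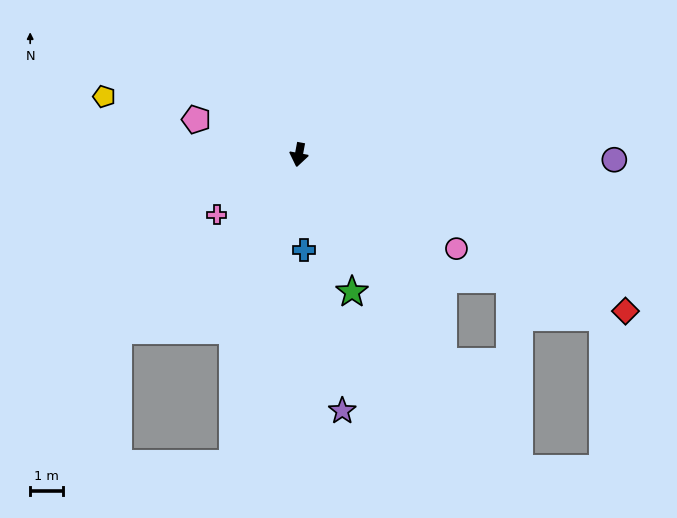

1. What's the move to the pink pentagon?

turn right 98°, forward 3.3 m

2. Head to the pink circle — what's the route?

turn left 70°, forward 5.5 m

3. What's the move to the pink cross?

turn right 43°, forward 3.1 m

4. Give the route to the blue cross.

turn left 14°, forward 2.9 m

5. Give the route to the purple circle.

turn left 100°, forward 9.5 m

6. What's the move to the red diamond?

turn left 75°, forward 10.9 m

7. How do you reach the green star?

turn left 32°, forward 4.4 m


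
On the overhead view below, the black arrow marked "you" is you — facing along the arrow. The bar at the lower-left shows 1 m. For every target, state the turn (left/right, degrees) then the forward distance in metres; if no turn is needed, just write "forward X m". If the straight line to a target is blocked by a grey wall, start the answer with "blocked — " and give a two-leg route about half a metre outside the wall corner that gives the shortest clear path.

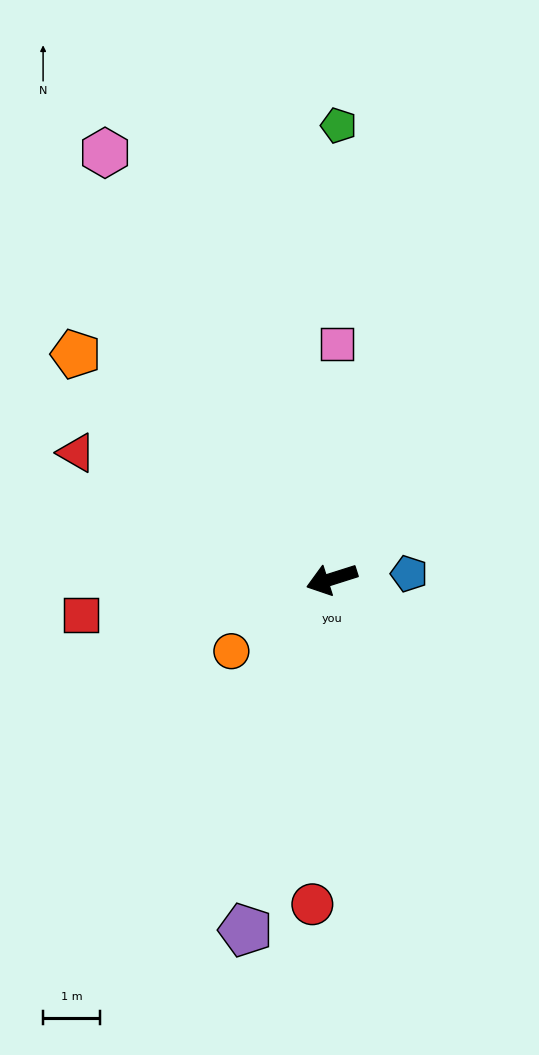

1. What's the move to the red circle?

turn left 69°, forward 5.7 m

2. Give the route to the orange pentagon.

turn right 59°, forward 6.0 m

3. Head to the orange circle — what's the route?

turn left 18°, forward 2.2 m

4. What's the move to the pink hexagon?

turn right 80°, forward 8.5 m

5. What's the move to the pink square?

turn right 109°, forward 4.1 m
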